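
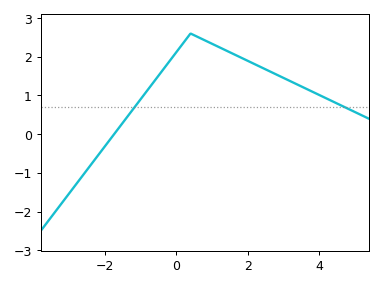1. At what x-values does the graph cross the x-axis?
-1.8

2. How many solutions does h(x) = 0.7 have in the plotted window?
2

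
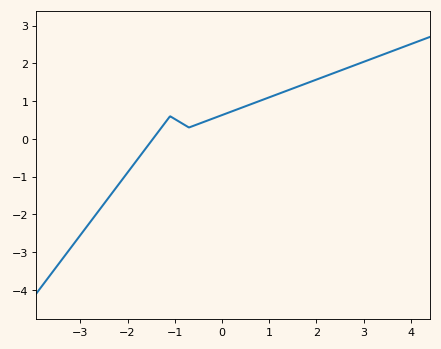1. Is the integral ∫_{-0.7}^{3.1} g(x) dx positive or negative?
positive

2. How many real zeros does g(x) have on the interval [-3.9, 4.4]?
1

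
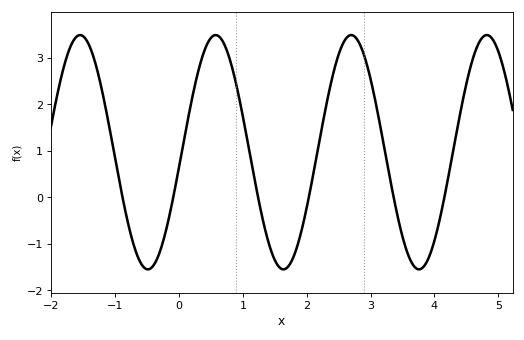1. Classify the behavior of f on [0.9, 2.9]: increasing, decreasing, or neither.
neither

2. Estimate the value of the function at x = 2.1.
0.478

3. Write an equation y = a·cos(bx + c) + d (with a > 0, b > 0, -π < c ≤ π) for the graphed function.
y = 2.52cos(2.96x - 1.7) + 0.97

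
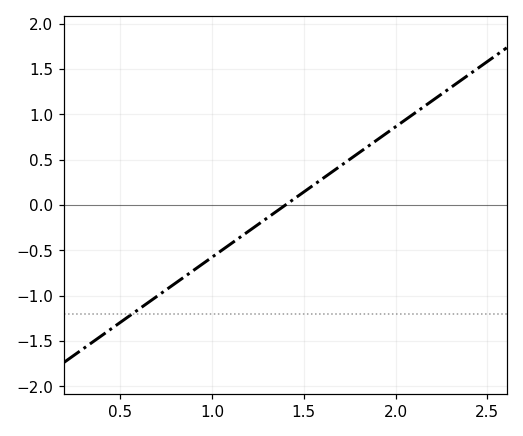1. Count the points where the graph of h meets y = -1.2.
1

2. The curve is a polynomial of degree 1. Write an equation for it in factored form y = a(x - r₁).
y = 1.44(x - 1.4)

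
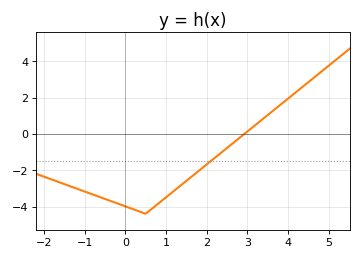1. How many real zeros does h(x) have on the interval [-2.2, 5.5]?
1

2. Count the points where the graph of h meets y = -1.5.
1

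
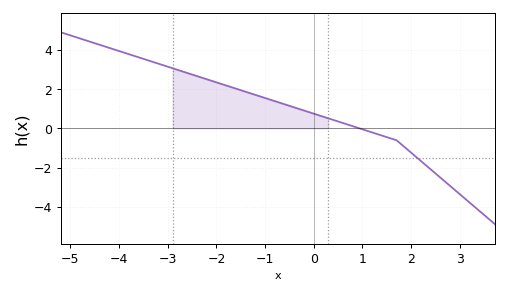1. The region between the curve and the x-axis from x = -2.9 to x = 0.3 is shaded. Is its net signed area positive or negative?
positive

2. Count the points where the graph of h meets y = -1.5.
1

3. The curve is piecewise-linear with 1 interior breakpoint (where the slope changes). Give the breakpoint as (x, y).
(1.7, -0.6)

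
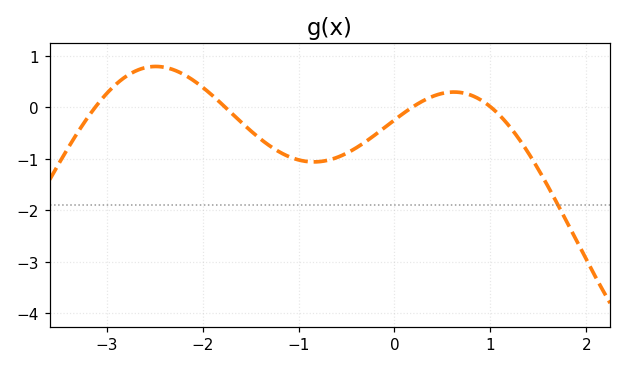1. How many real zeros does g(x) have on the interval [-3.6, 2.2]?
4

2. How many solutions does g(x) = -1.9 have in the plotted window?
1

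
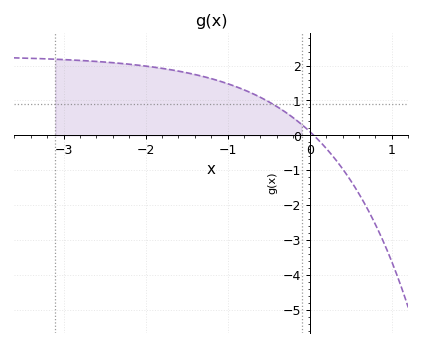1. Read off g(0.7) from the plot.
-2.1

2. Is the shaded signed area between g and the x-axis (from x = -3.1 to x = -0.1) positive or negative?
positive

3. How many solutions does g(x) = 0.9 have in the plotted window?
1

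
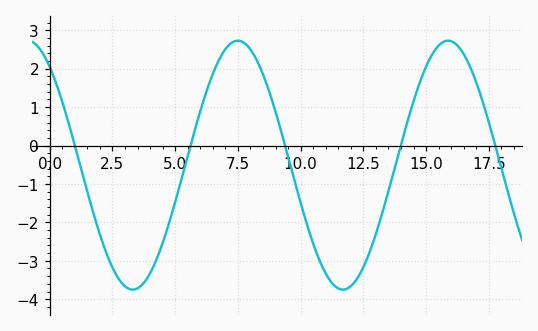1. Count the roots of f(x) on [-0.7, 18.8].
5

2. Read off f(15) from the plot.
2.06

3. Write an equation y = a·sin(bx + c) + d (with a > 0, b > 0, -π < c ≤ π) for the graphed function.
y = 3.24sin(0.75x + 2.23) - 0.51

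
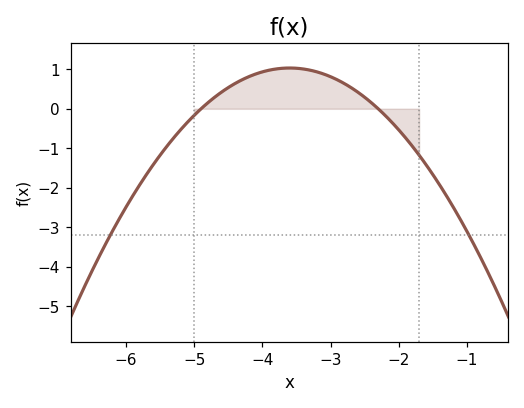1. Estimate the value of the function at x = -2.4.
0.2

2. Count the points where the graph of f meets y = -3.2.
2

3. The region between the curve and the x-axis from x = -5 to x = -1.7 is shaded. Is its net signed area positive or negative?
positive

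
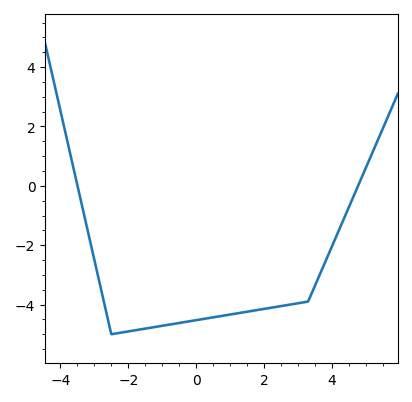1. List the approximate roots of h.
-3.49, 4.77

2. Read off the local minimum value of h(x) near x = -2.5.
-5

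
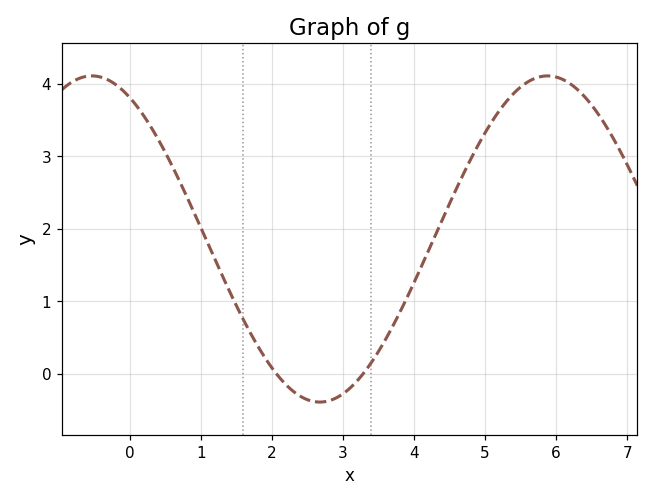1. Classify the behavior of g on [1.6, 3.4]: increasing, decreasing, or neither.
neither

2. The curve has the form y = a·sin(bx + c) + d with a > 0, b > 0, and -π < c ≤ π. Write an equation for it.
y = 2.25sin(0.98x + 2.09) + 1.86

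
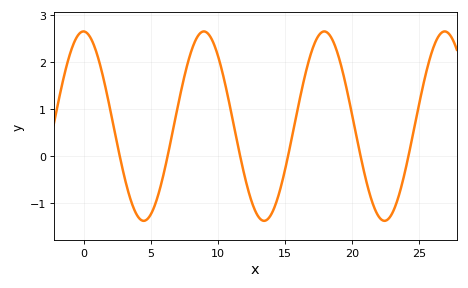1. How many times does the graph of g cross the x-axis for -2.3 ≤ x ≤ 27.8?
6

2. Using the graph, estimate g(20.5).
0.2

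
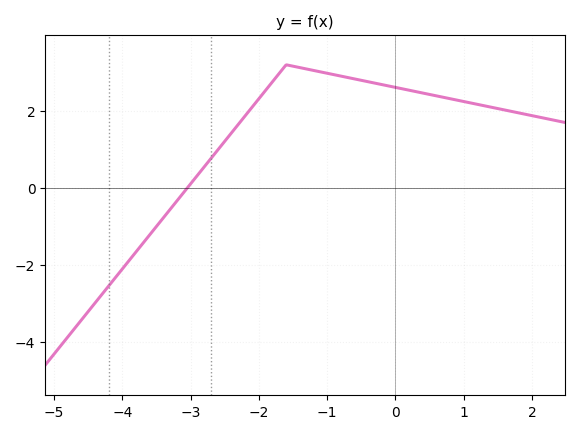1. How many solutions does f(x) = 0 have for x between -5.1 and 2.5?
1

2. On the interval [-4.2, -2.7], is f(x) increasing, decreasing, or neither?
increasing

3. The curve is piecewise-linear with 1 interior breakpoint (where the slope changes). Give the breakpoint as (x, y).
(-1.6, 3.2)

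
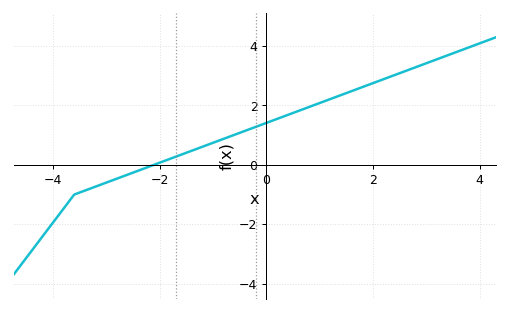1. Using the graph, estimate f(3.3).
3.6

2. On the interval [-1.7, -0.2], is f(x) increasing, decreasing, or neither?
increasing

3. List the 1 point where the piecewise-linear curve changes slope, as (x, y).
(-3.6, -1)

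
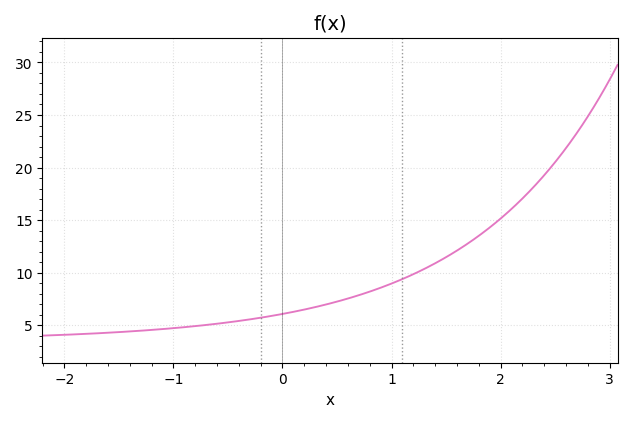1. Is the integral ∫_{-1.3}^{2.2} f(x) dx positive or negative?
positive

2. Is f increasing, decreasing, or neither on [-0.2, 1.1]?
increasing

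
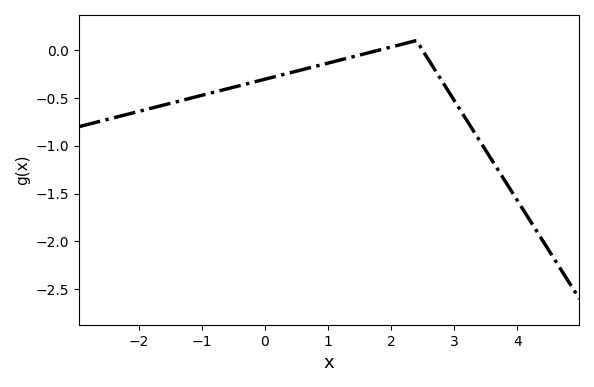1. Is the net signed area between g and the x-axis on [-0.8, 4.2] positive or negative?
negative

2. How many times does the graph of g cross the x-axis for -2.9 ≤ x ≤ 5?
2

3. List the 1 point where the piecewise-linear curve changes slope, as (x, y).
(2.4, 0.1)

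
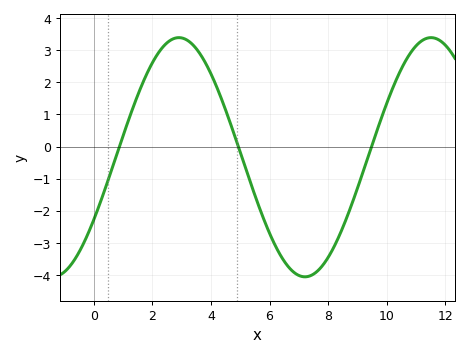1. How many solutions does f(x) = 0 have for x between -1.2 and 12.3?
3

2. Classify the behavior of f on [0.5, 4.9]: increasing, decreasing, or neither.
neither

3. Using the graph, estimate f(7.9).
-3.6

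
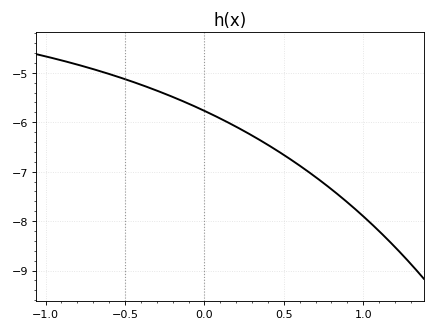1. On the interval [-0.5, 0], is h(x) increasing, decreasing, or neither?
decreasing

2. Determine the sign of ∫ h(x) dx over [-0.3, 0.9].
negative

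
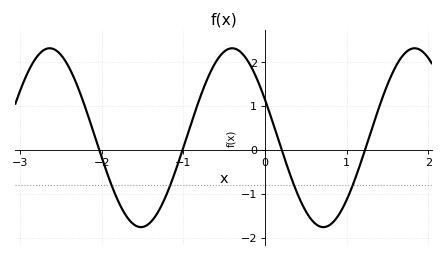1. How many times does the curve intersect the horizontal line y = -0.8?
4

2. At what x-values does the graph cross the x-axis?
-2.03, -1.01, 0.205, 1.23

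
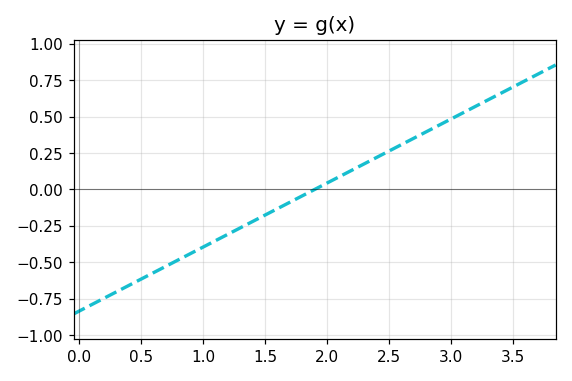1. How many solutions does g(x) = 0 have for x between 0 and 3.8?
1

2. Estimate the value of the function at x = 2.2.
0.132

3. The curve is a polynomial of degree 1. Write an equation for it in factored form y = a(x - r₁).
y = 0.44(x - 1.9)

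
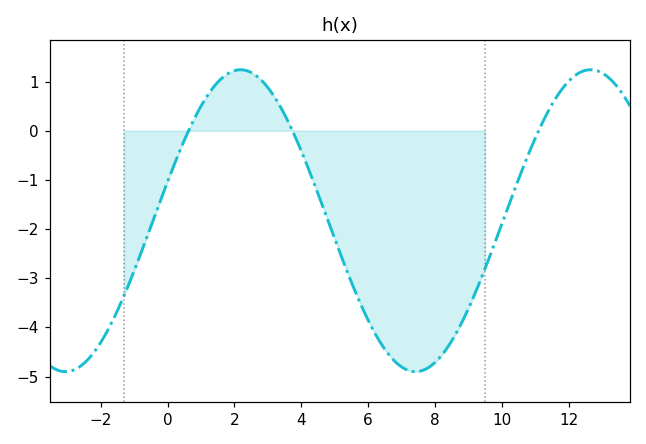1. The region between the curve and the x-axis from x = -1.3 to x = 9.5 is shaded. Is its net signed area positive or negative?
negative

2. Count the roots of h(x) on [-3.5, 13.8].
3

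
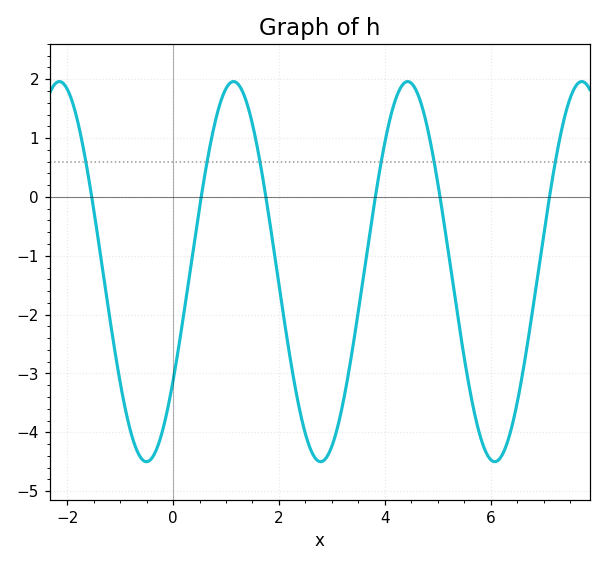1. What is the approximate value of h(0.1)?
-2.6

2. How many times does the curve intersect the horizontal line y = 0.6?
6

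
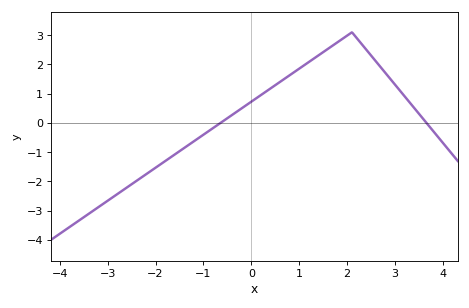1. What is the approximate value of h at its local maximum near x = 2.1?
3.1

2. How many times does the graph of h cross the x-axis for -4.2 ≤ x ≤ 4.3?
2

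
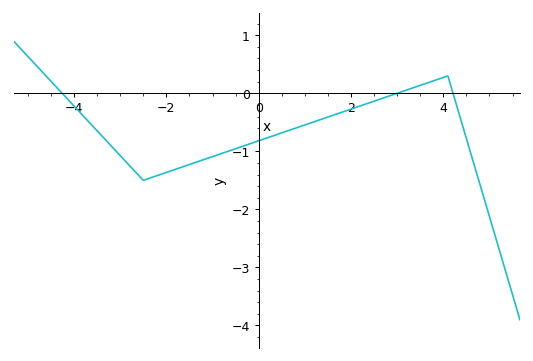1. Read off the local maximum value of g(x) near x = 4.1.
0.3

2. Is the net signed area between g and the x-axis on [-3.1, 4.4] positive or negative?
negative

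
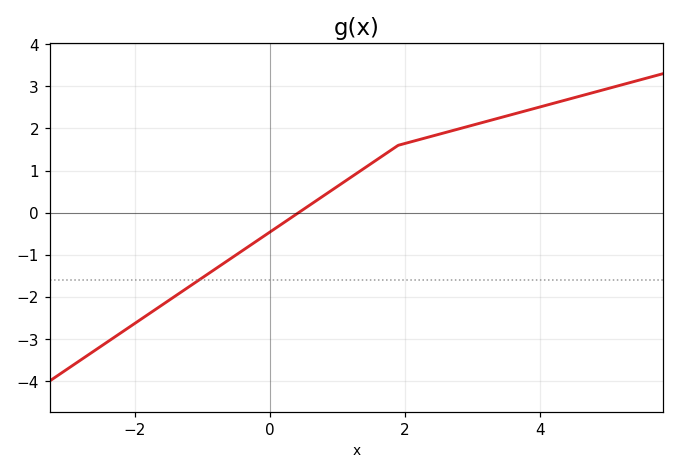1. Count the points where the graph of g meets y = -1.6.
1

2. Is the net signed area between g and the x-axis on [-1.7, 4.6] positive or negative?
positive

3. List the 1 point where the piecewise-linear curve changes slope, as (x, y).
(1.9, 1.6)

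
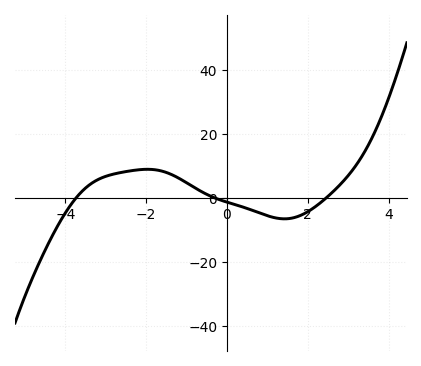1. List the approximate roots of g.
-3.8, -0.2, 2.4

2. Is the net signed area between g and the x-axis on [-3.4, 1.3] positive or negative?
positive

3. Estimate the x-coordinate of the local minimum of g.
1.4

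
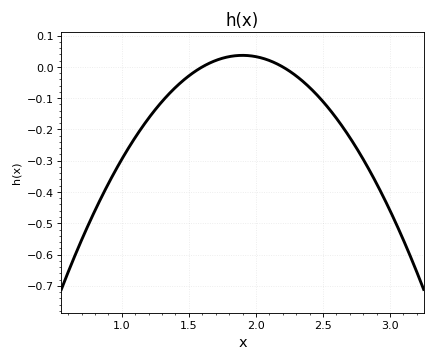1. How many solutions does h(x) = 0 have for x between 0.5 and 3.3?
2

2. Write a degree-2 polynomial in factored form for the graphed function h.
y = -0.41(x - 1.6)(x - 2.2)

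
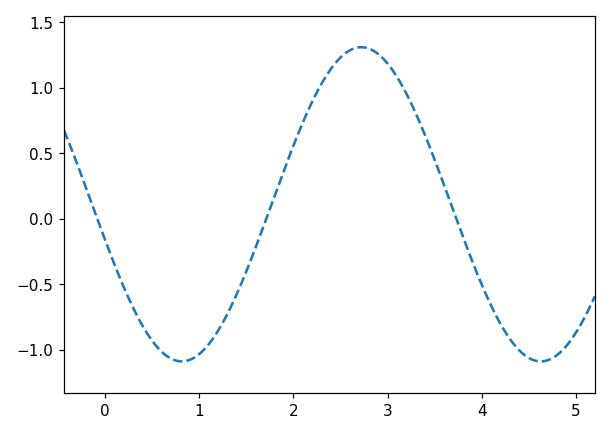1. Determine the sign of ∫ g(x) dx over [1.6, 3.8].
positive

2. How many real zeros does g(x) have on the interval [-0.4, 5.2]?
3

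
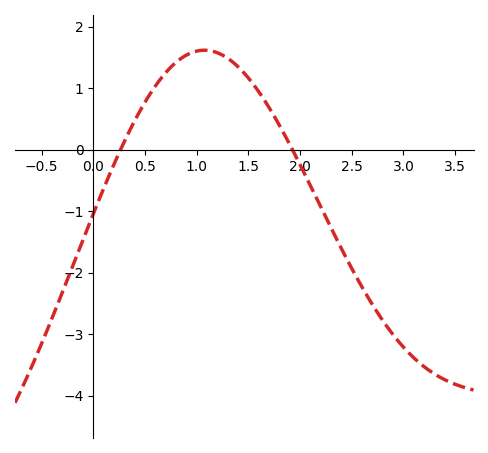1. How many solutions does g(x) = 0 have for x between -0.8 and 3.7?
2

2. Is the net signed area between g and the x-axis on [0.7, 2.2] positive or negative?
positive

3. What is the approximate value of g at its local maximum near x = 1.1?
1.62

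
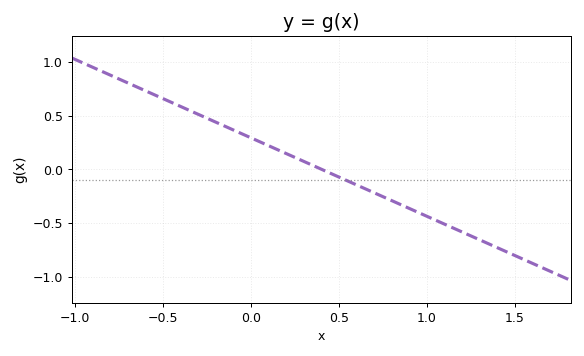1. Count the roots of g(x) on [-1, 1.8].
1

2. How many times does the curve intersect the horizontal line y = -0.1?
1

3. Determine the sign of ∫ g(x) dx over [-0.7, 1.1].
positive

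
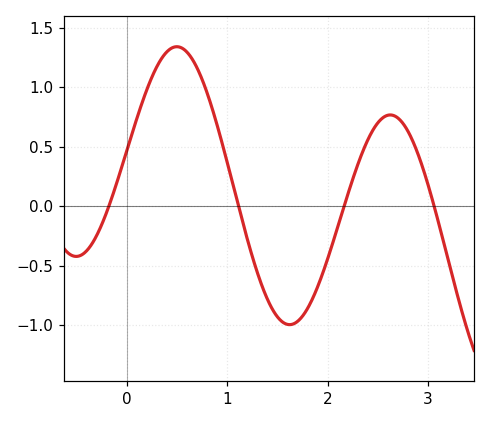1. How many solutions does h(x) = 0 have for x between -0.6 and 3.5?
4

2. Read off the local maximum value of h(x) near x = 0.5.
1.35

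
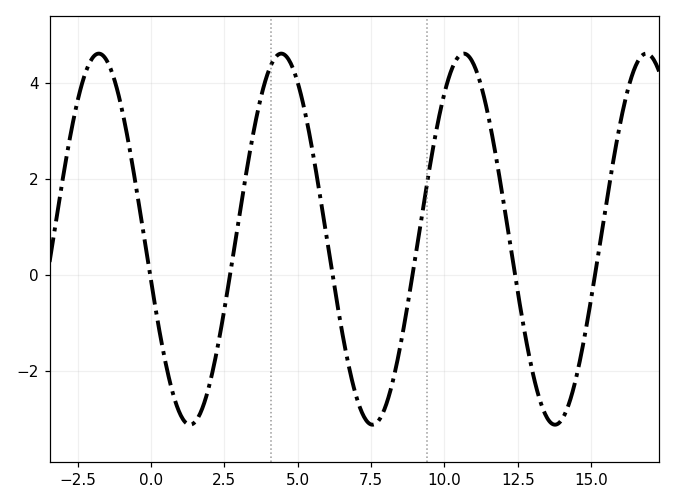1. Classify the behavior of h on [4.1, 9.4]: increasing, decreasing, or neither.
neither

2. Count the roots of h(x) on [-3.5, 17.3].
6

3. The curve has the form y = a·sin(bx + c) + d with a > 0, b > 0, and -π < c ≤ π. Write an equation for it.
y = 3.87sin(1x - 2.9) + 0.74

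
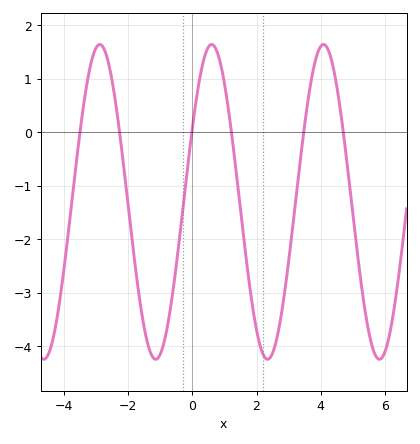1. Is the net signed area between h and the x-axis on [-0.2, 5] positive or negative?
negative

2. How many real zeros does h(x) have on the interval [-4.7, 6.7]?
6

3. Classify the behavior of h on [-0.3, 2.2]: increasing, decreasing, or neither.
neither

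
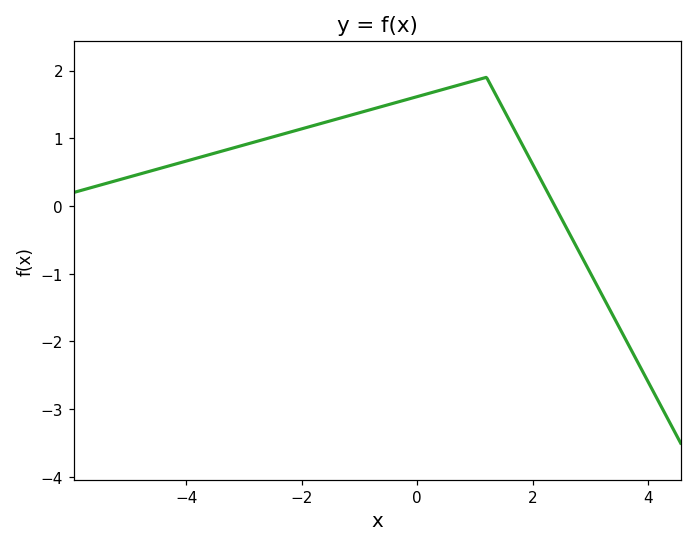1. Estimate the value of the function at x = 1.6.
1.26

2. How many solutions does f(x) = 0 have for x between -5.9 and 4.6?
1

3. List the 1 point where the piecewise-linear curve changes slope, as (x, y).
(1.2, 1.9)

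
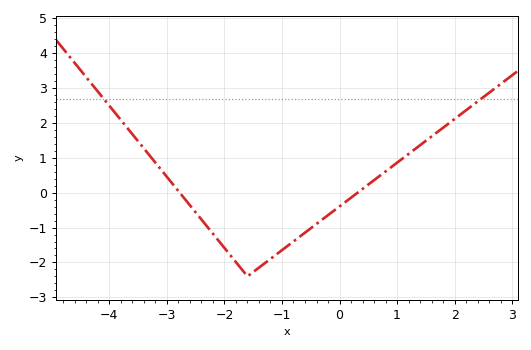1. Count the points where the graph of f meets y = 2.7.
2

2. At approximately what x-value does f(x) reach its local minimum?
-1.6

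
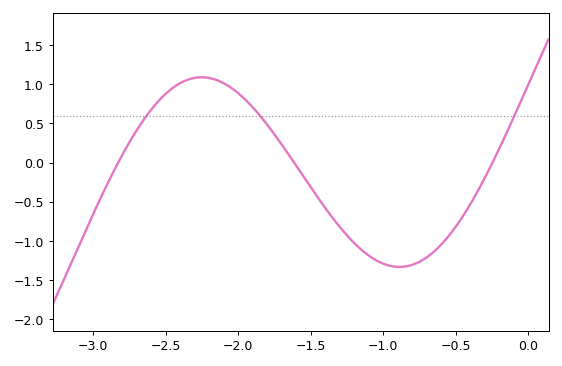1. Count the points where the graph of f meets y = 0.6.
3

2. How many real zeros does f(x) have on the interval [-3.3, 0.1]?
3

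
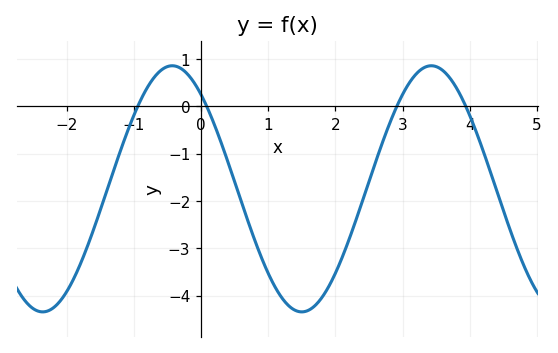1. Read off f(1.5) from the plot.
-4.3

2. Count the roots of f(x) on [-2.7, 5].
4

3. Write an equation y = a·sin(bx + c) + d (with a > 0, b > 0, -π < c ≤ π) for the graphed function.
y = 2.6sin(1.6x + 2.3) - 1.74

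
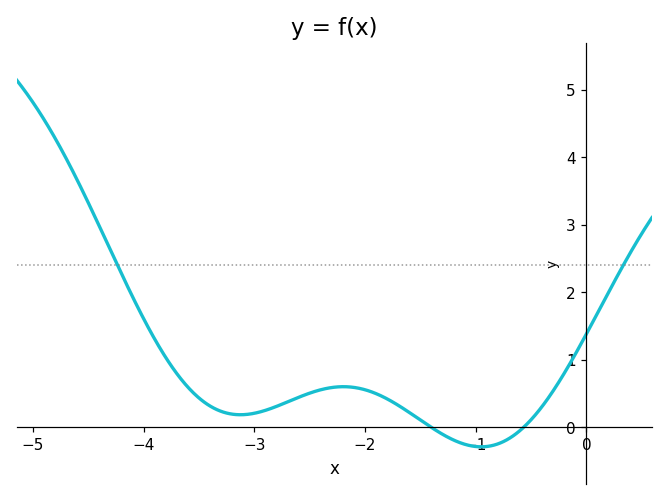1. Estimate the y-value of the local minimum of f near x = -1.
-0.3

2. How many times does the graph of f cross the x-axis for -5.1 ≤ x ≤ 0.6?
2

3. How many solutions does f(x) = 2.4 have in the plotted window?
2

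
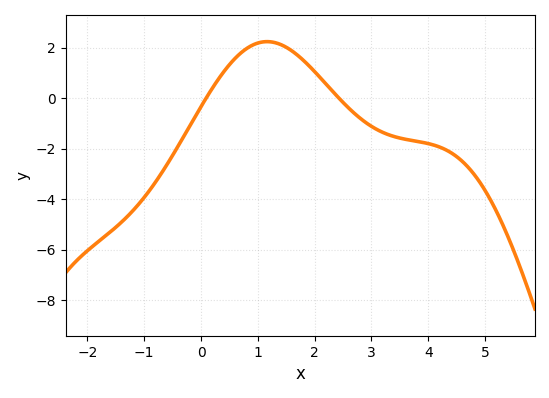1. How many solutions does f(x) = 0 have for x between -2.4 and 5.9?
2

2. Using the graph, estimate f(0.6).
1.57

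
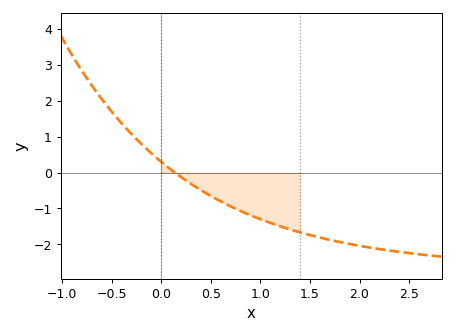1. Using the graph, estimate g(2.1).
-2.1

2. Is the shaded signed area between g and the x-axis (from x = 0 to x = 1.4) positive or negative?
negative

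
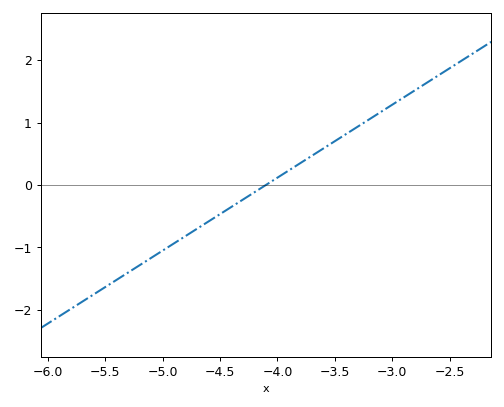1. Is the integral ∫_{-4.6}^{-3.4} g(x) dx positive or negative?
positive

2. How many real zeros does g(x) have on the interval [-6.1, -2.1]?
1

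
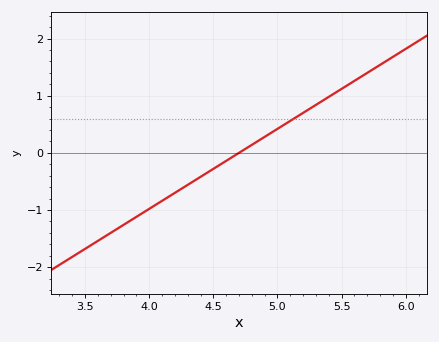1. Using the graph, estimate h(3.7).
-1.4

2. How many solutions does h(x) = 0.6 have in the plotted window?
1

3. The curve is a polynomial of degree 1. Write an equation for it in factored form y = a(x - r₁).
y = 1.4(x - 4.7)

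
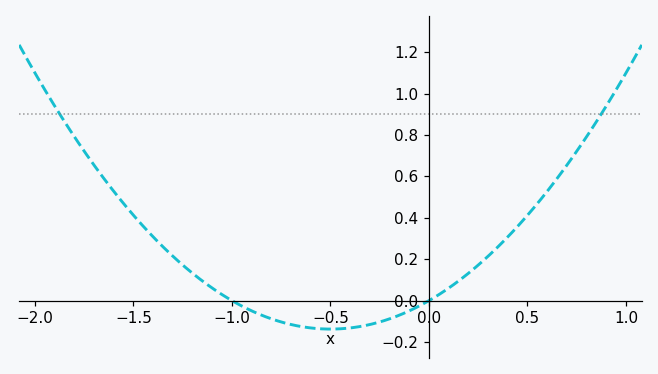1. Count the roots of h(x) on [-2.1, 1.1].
2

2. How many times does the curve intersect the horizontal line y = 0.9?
2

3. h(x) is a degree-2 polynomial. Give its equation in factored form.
y = 0.55(x + 1)(x - 0)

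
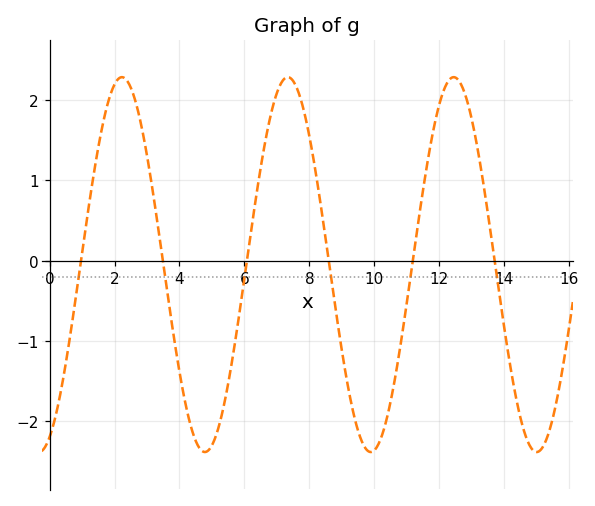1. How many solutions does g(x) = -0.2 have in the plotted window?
6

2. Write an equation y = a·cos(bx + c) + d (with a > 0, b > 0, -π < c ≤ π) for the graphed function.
y = 2.33cos(1.23x - 2.74) - 0.05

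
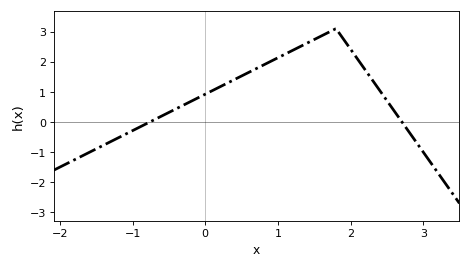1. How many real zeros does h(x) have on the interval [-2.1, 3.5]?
2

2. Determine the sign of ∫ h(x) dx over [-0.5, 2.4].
positive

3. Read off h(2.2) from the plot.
1.73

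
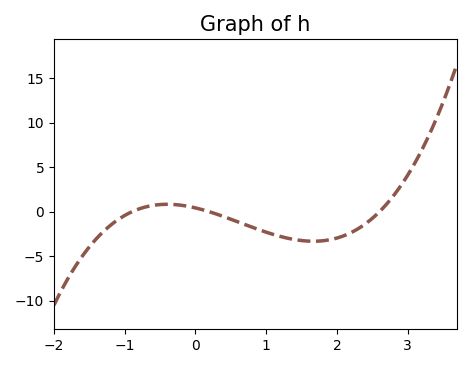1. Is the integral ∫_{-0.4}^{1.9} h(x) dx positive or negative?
negative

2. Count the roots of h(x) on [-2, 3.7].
3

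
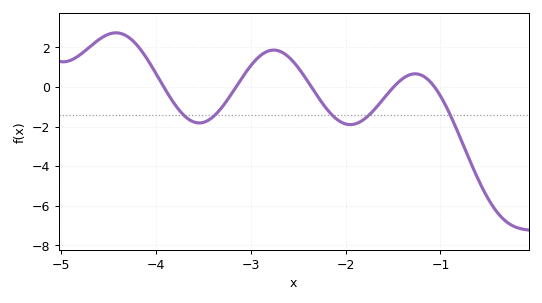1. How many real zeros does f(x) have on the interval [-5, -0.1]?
5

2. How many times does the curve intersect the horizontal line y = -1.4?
5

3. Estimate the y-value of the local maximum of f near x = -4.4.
2.8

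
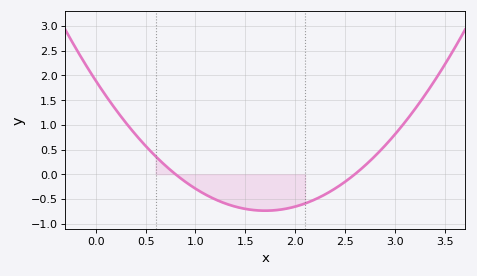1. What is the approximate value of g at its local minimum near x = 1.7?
-0.75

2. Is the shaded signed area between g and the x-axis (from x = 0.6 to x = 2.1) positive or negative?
negative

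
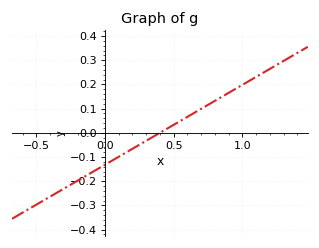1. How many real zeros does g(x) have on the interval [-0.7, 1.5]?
1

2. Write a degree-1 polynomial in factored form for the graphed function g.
y = 0.33(x - 0.4)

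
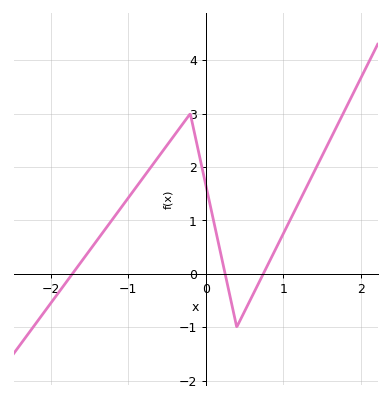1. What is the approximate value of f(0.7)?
-0.1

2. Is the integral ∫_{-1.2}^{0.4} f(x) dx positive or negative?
positive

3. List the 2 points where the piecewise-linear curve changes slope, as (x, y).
(-0.2, 3); (0.4, -1)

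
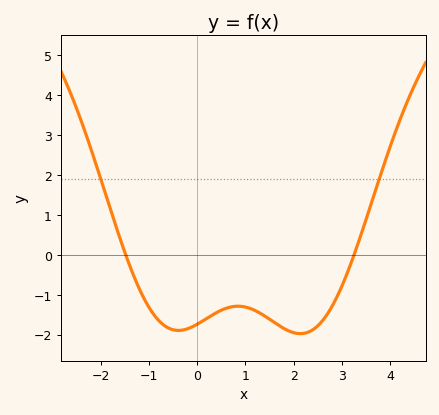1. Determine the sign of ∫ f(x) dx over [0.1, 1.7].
negative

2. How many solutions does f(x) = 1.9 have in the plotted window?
2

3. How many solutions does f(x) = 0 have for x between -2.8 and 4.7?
2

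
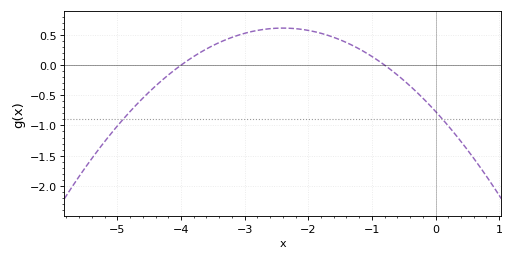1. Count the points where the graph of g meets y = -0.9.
2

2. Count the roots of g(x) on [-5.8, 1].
2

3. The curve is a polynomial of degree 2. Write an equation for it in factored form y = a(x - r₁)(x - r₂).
y = -0.24(x + 4)(x + 0.8)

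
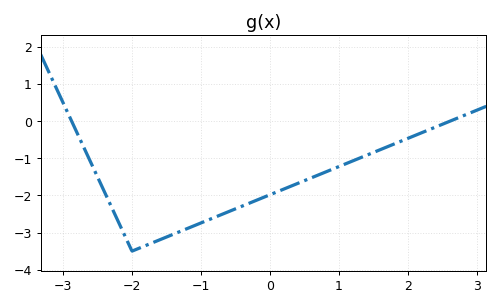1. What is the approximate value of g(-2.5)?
-1.5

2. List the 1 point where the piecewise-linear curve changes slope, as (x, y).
(-2, -3.5)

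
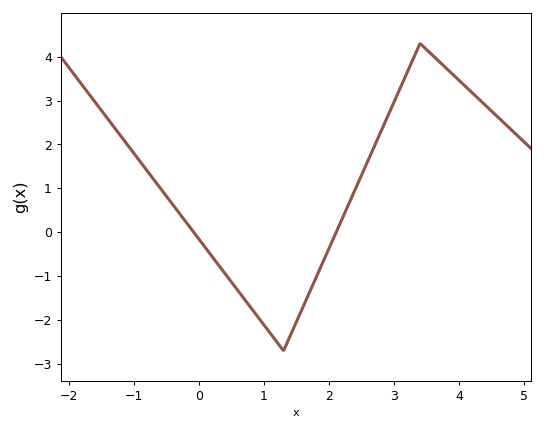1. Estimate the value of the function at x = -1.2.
2.18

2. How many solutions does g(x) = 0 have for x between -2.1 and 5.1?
2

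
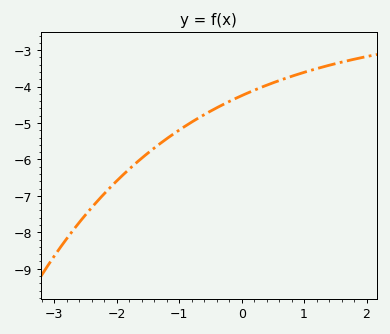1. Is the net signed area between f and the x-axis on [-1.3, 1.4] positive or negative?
negative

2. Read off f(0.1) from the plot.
-4.17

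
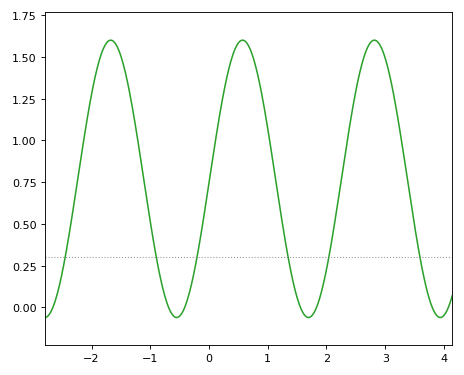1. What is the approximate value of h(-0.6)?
-0.052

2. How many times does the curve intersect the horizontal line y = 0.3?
6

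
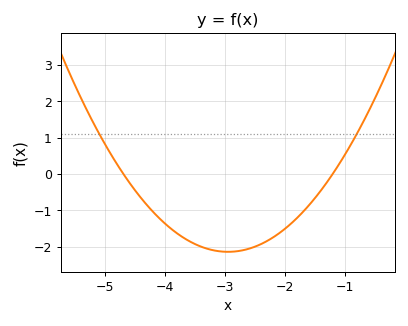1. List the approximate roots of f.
-4.7, -1.2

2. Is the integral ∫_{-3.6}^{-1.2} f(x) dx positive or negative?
negative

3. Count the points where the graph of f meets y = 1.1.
2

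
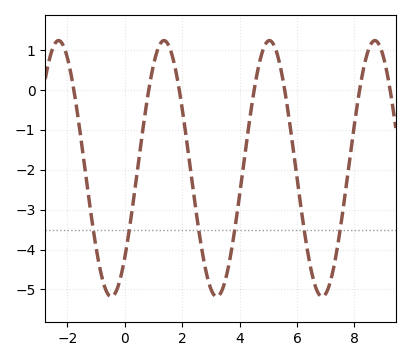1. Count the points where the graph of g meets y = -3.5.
6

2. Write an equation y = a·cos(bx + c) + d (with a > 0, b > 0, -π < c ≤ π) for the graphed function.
y = 3.21cos(1.7x - 2.3) - 1.97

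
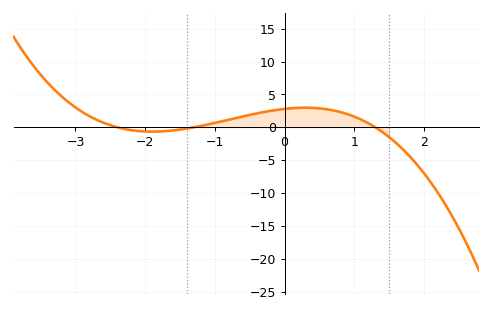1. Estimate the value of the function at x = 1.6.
-2.4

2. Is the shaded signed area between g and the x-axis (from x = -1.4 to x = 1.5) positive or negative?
positive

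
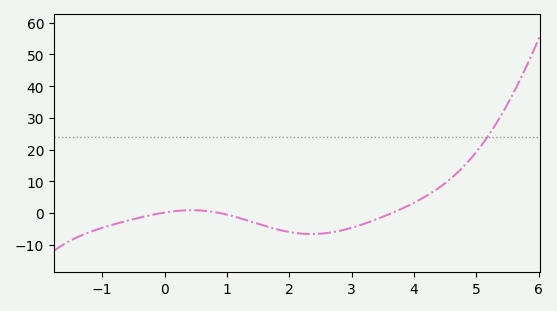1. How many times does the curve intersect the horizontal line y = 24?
1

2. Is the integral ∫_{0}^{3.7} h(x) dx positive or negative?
negative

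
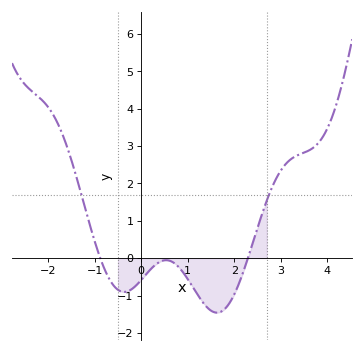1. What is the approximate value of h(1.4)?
-1.3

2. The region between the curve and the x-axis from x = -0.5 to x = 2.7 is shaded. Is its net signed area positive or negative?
negative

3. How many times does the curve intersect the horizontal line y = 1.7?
2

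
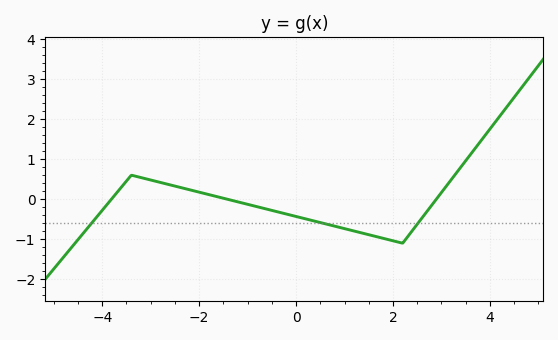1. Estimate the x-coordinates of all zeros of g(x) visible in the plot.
-3.8, -1.4, 2.8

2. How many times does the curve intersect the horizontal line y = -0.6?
3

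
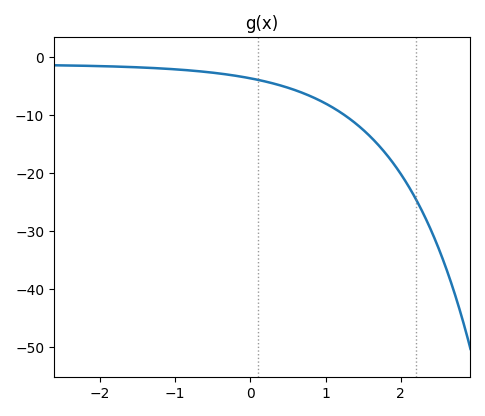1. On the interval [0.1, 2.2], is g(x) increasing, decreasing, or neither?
decreasing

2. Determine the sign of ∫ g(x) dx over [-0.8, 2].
negative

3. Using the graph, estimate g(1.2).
-9.6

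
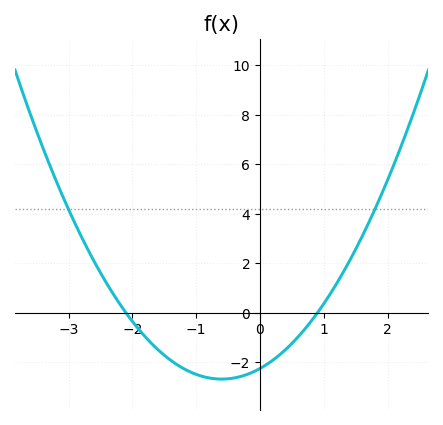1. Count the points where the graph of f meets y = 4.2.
2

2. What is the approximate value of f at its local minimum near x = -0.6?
-2.6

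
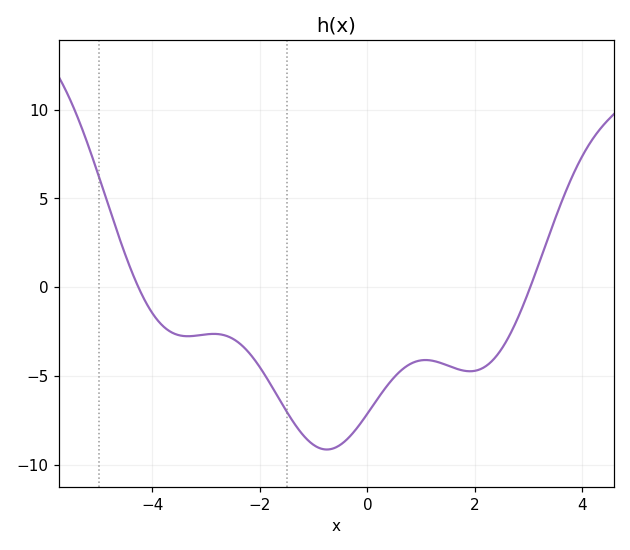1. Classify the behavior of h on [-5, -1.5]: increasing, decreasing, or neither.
neither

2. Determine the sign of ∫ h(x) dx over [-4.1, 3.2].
negative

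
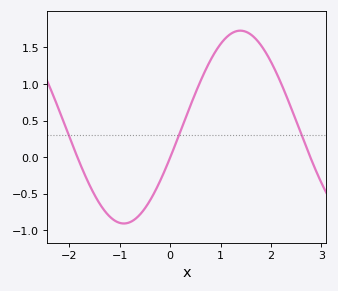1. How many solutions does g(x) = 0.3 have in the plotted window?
3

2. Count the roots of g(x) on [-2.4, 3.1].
3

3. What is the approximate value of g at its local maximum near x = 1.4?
1.73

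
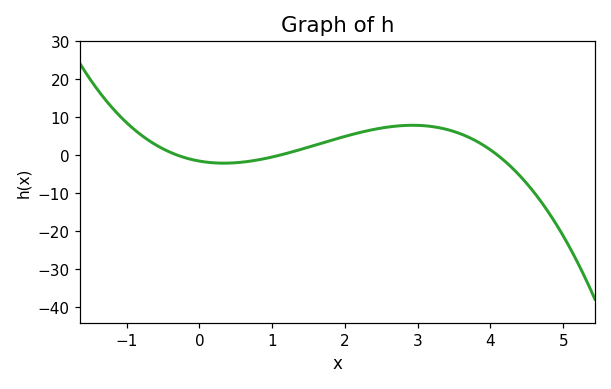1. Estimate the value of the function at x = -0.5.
2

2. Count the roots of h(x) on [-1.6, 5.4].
3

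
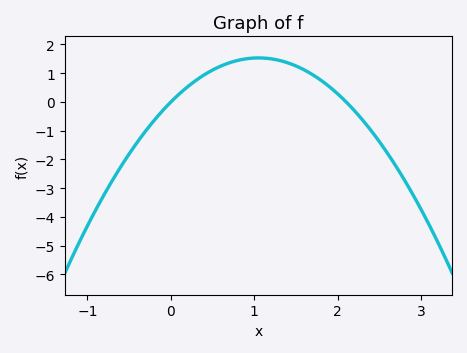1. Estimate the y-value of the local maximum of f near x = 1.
1.53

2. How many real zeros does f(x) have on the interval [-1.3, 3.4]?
2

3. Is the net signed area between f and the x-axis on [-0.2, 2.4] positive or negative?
positive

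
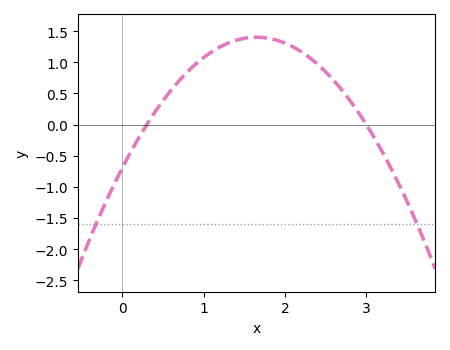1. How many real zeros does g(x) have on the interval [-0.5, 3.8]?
2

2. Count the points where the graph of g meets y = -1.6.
2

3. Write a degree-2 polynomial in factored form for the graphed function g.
y = -0.77(x - 0.3)(x - 3)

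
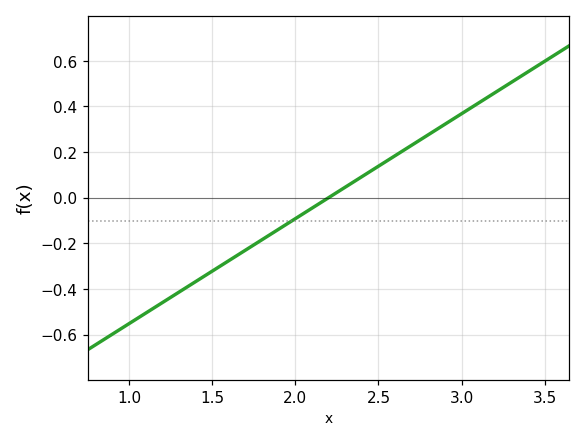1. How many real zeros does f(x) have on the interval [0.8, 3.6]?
1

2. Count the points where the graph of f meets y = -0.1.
1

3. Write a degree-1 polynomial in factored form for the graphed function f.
y = 0.46(x - 2.2)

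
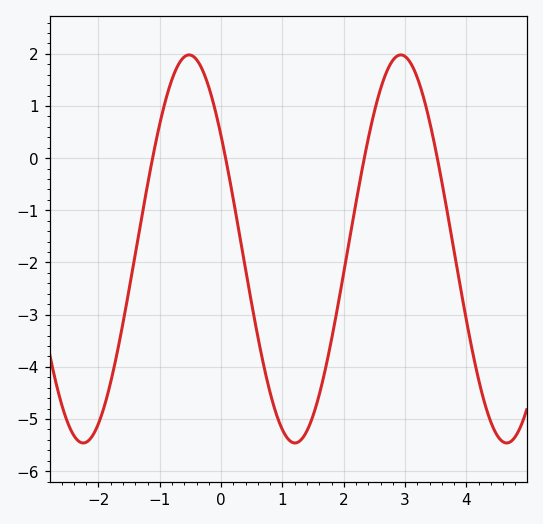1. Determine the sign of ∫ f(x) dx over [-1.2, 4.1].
negative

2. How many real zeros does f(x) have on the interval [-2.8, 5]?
4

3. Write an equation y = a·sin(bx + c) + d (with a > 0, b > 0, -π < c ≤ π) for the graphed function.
y = 3.72sin(1.82x + 2.52) - 1.74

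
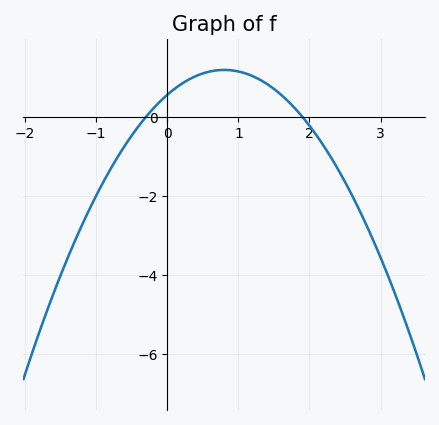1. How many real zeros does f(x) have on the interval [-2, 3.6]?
2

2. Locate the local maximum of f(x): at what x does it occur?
0.8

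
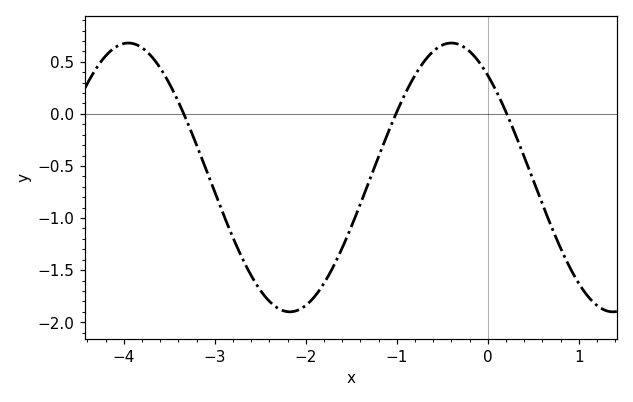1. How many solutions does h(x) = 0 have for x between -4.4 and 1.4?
3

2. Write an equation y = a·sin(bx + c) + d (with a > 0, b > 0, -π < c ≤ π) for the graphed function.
y = 1.29sin(1.77x + 2.28) - 0.61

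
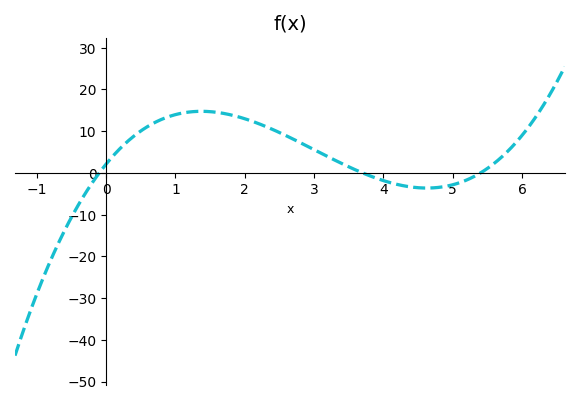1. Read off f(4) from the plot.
-1.84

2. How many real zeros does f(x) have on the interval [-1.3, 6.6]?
3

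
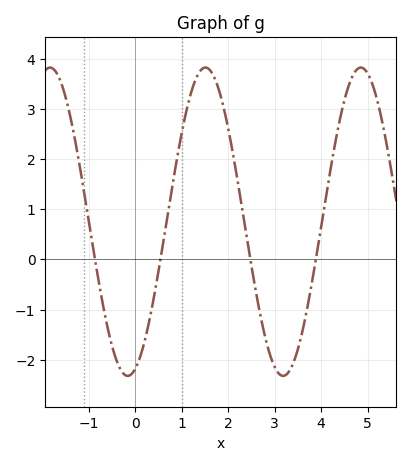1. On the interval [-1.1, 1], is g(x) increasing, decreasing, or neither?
neither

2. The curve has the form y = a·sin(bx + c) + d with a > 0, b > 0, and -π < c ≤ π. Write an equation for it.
y = 3.07sin(1.9x - 1.3) + 0.75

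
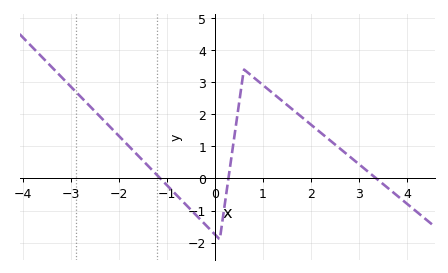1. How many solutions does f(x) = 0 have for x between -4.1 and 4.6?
3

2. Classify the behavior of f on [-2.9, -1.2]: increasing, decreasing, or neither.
decreasing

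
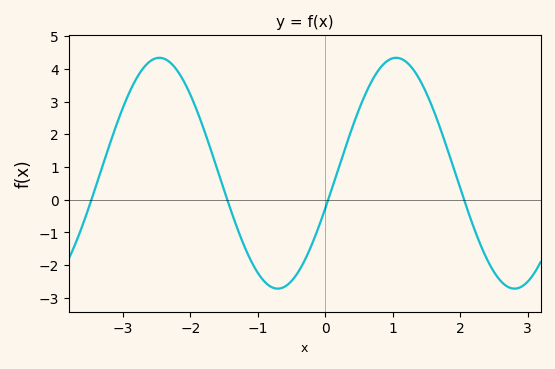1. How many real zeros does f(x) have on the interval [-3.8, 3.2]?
4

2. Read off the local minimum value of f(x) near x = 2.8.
-2.72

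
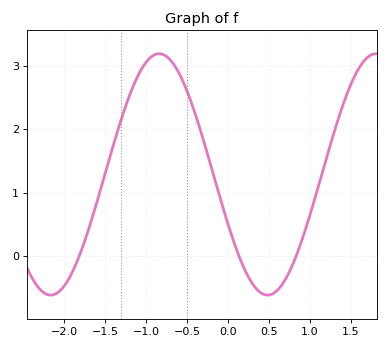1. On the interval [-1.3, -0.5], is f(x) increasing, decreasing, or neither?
neither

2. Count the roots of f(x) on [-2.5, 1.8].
3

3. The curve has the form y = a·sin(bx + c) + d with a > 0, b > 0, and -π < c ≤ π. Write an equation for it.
y = 1.9sin(2.37x - 2.72) + 1.29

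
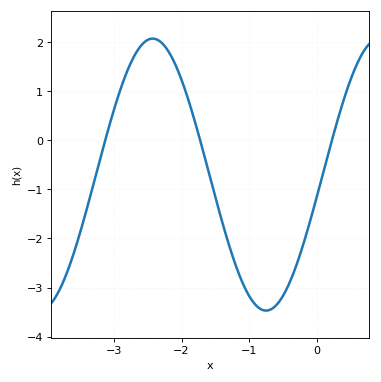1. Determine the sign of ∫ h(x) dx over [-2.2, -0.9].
negative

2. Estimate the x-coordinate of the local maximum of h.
-2.43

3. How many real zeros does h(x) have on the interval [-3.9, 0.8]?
3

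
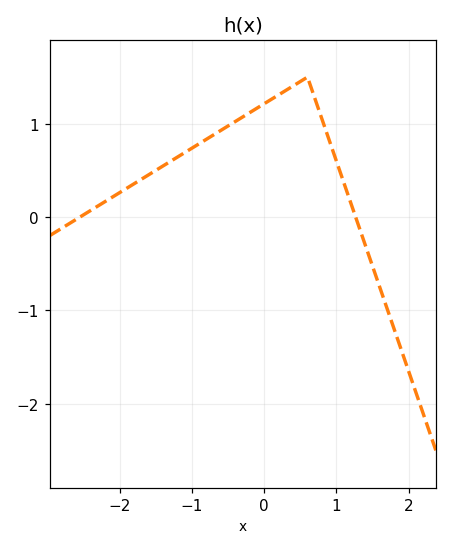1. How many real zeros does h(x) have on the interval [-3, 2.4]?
2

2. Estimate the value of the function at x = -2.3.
0.12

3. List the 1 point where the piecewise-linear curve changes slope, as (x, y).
(0.6, 1.5)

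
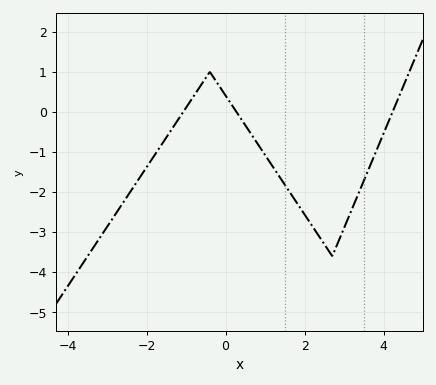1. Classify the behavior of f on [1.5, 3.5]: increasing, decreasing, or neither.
neither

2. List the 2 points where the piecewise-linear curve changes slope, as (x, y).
(-0.4, 1); (2.7, -3.6)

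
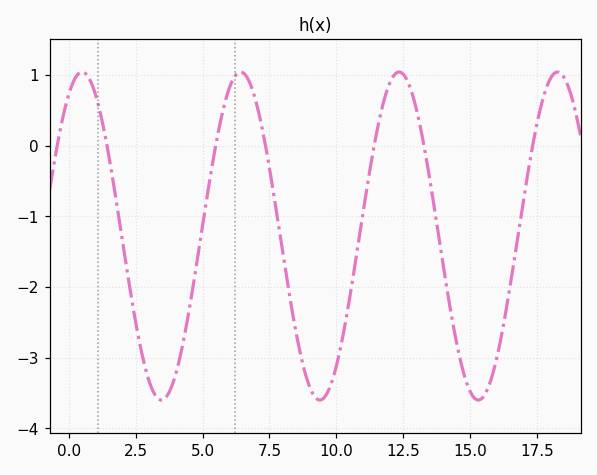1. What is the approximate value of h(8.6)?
-2.8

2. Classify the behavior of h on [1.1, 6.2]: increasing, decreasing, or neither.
neither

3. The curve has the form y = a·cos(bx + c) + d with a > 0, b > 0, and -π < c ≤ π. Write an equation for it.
y = 2.32cos(1.1x - 0.52) - 1.28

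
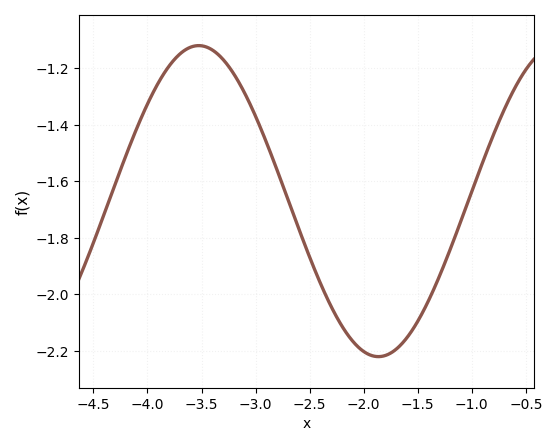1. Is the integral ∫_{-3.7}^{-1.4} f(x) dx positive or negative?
negative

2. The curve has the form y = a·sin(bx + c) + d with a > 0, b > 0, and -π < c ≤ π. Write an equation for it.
y = 0.55sin(1.9x + 2) - 1.67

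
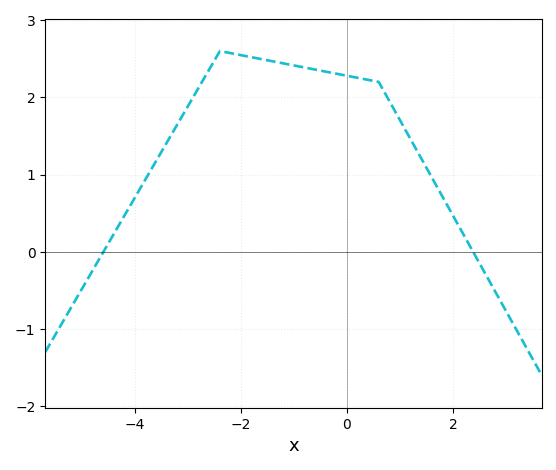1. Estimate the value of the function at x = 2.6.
-0.3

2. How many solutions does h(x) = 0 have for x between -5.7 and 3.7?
2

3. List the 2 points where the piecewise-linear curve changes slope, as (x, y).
(-2.4, 2.6); (0.6, 2.2)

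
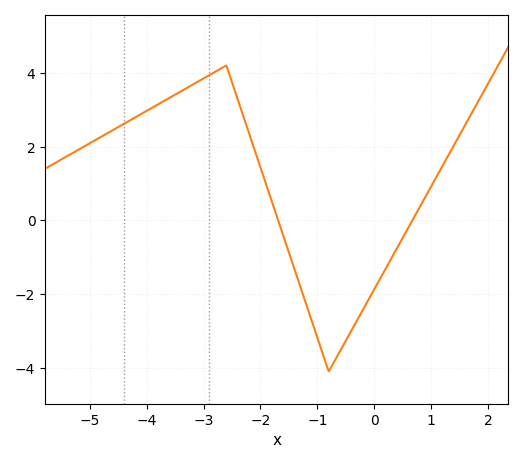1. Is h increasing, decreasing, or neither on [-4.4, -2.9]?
increasing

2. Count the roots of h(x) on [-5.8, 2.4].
2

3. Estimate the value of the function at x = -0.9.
-3.6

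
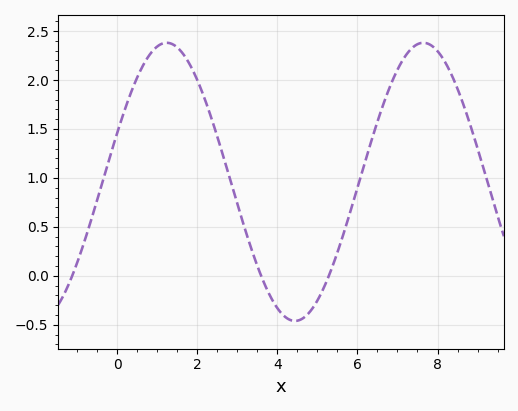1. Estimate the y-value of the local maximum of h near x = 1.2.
2.4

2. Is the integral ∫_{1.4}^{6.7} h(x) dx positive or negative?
positive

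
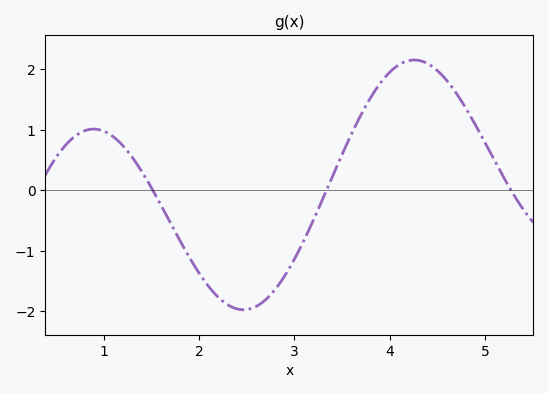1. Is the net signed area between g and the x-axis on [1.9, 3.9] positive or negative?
negative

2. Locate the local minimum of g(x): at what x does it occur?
2.5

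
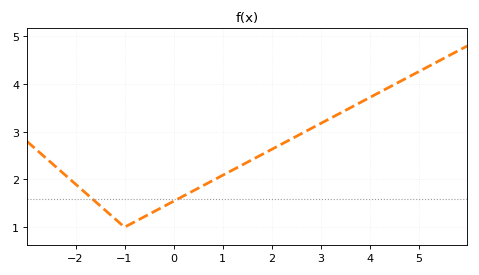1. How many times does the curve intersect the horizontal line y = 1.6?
2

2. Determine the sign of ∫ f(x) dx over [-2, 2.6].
positive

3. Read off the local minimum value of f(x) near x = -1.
1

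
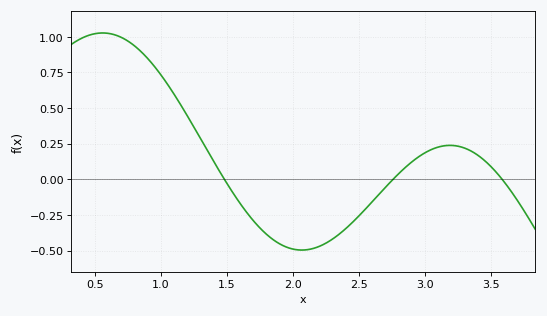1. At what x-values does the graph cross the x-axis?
1.48, 2.76, 3.59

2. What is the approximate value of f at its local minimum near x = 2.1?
-0.496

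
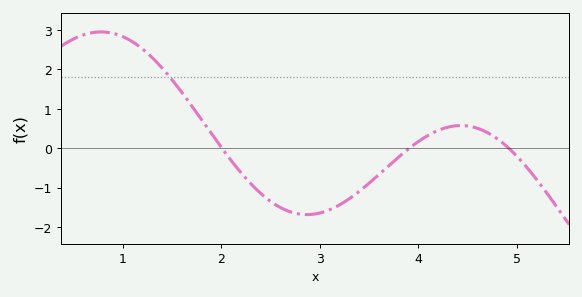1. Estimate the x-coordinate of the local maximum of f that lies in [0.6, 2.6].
0.8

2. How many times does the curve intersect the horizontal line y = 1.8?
1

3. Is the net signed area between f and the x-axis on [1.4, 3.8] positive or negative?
negative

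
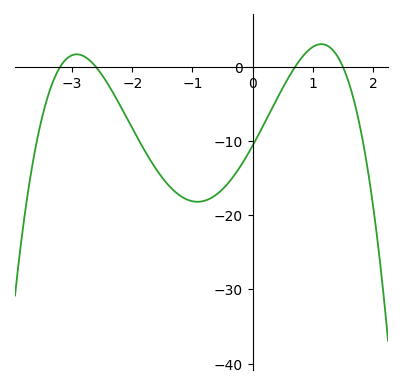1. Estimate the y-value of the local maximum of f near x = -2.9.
2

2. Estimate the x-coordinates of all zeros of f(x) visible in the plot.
-3.2, -2.6, 0.7, 1.5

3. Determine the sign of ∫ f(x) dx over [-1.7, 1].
negative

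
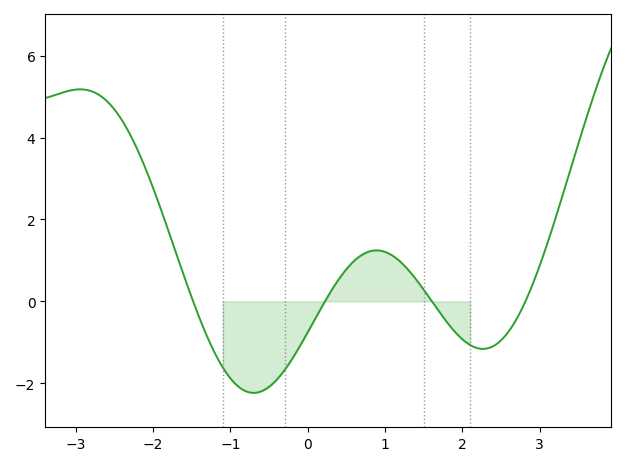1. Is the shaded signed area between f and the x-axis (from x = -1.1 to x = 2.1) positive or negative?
negative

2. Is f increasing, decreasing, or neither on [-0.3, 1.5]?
neither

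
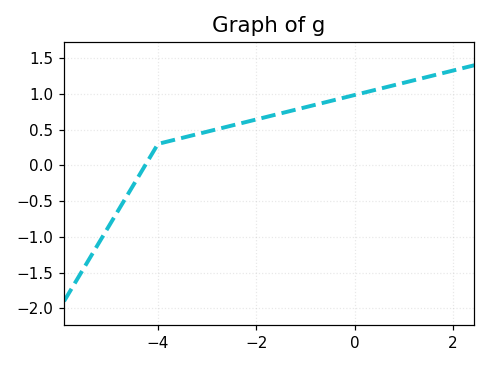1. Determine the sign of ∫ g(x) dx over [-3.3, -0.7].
positive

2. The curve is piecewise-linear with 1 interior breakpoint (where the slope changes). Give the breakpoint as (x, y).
(-4, 0.3)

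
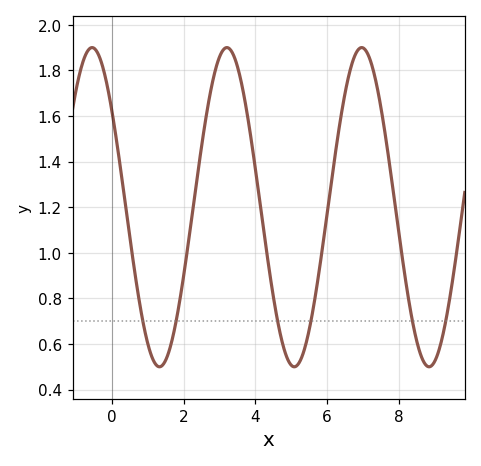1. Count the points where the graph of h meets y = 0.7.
6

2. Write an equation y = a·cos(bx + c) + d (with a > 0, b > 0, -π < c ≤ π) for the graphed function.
y = 0.7cos(1.67x + 0.932) + 1.2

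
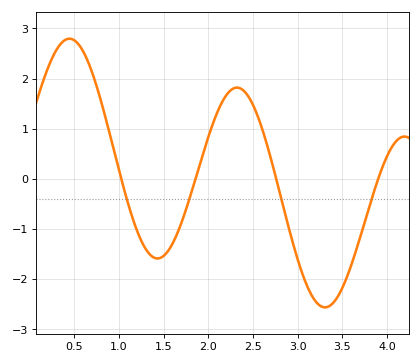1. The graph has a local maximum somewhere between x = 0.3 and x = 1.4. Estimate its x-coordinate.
0.445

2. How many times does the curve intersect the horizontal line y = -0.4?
4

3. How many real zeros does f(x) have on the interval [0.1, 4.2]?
4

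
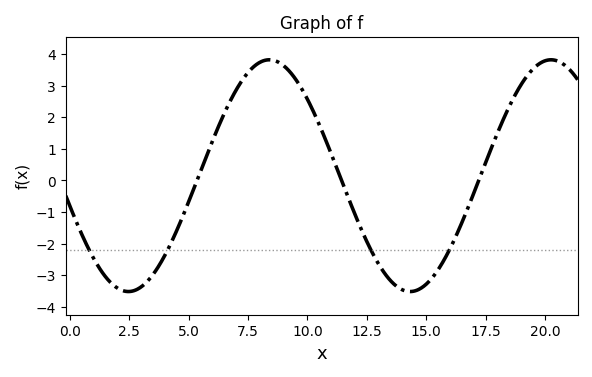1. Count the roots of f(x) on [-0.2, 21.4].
3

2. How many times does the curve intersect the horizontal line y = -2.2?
4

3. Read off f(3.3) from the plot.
-3.17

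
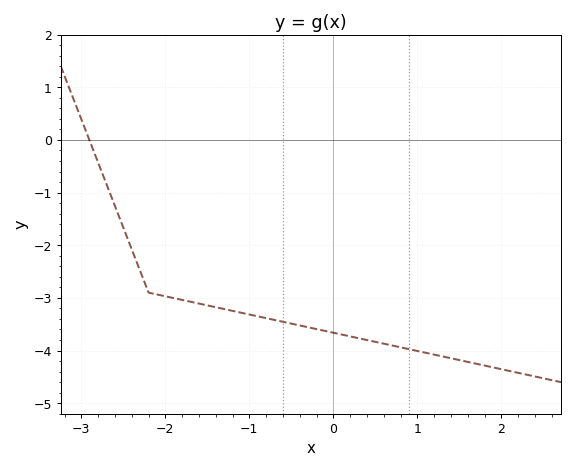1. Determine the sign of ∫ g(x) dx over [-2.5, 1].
negative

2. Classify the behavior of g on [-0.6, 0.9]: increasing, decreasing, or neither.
decreasing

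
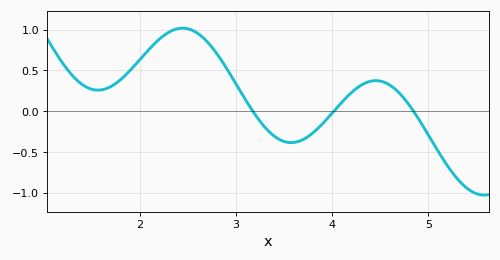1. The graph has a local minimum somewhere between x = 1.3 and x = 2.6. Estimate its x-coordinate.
1.6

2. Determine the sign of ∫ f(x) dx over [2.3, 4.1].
positive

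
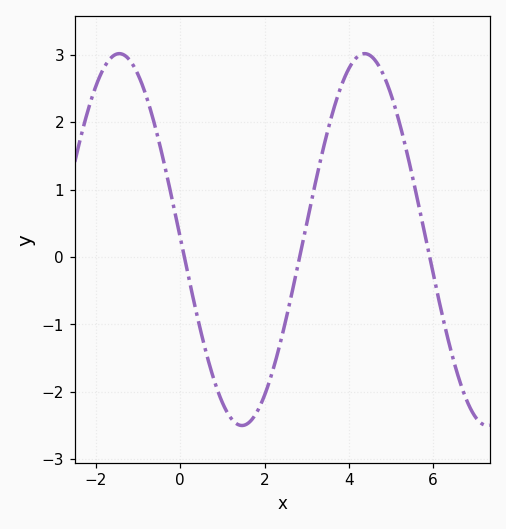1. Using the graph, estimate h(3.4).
1.63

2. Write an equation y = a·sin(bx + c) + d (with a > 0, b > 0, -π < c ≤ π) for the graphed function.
y = 2.76sin(1.08x + 3.13) + 0.26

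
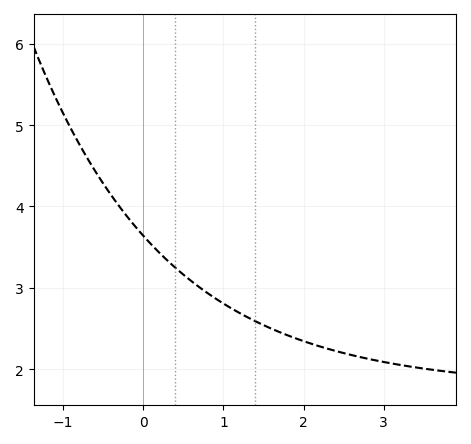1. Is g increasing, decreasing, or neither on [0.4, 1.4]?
decreasing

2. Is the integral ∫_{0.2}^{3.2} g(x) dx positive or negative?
positive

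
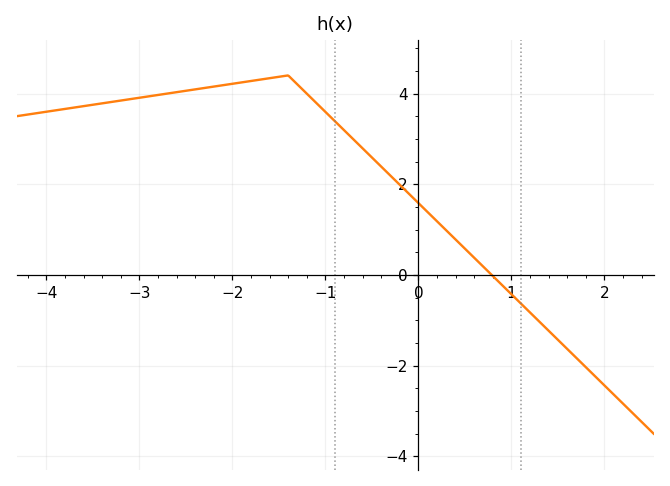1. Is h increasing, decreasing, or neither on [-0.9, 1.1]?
decreasing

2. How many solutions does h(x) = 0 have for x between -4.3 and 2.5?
1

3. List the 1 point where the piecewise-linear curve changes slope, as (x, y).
(-1.4, 4.4)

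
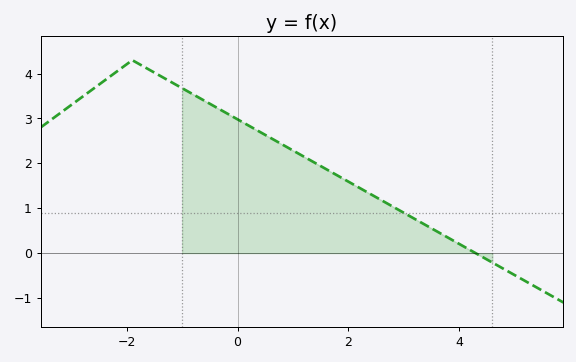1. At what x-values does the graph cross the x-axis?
4.2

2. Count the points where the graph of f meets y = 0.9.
1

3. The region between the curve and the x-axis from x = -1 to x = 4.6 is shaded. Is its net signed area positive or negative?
positive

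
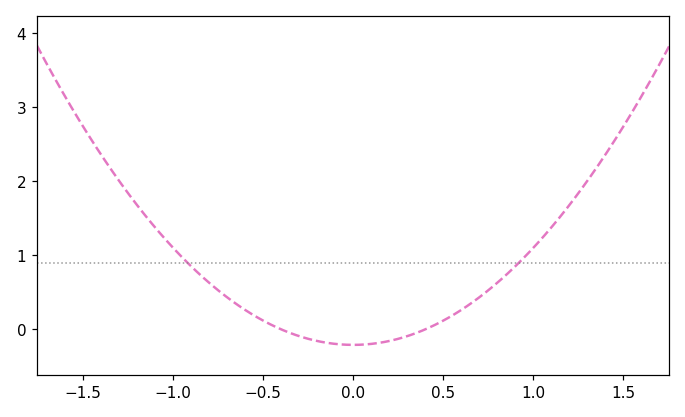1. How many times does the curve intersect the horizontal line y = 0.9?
2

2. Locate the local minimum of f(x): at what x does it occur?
0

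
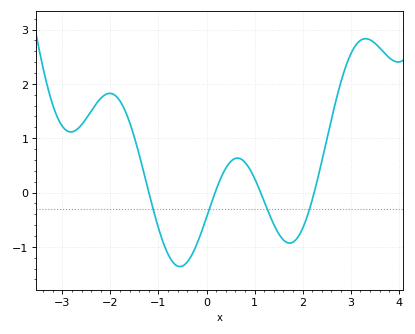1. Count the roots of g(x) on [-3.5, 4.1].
4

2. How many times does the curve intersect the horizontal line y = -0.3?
4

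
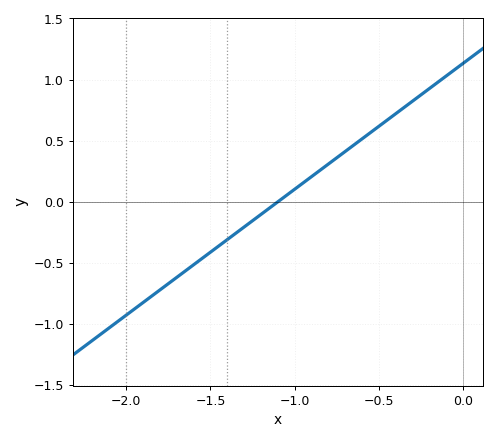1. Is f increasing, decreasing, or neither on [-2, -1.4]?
increasing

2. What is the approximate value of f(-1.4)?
-0.309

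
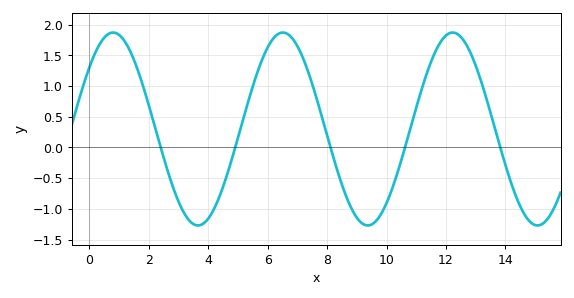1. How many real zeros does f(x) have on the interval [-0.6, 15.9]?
5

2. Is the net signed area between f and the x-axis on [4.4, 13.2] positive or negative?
positive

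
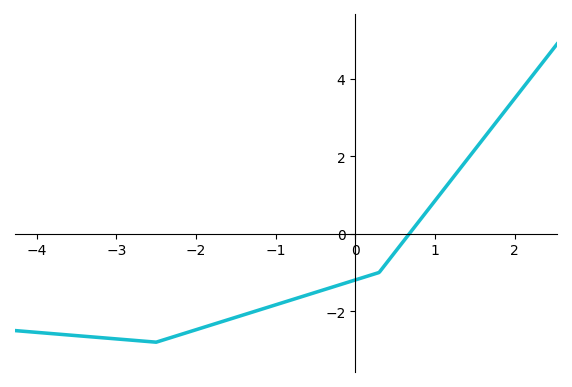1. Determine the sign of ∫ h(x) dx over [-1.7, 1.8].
negative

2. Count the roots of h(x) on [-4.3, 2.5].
1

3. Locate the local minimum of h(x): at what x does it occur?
-2.5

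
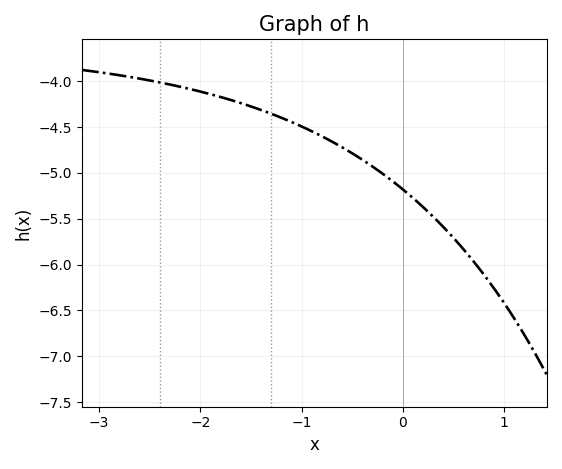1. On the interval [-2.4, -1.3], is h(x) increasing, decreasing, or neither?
decreasing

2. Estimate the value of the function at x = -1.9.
-4.15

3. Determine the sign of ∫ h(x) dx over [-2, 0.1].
negative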